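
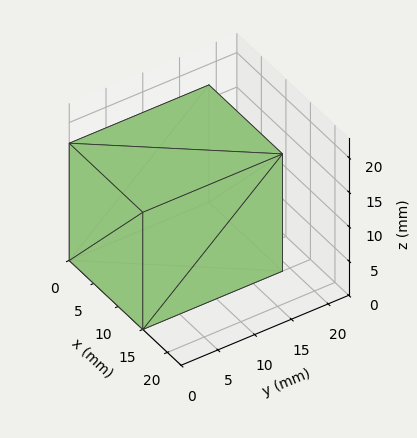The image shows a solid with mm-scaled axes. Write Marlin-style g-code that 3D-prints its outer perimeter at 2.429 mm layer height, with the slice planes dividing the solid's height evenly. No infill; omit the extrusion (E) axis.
Reading the render: the shape is a rectangular box, roughly 15 × 19 mm footprint and 17 mm tall (dimensions read to the nearest mm from the axis ticks). For the g-code, the solid's height is divided into equal slices at the stated Δz and each level perimeter traced with G1 moves after a G0 lift.

; perimeter-only toolpath
G21 ; units = mm
G90 ; absolute positioning
G28 ; home
; layer 1
G0 Z2.429
G0 X0.000 Y0.000
G1 X15.000 Y0.000
G1 X15.000 Y19.000
G1 X0.000 Y19.000
G1 X0.000 Y0.000
; layer 2
G0 Z4.857
G0 X0.000 Y0.000
G1 X15.000 Y0.000
G1 X15.000 Y19.000
G1 X0.000 Y19.000
G1 X0.000 Y0.000
; layer 3
G0 Z7.286
G0 X0.000 Y0.000
G1 X15.000 Y0.000
G1 X15.000 Y19.000
G1 X0.000 Y19.000
G1 X0.000 Y0.000
; layer 4
G0 Z9.714
G0 X0.000 Y0.000
G1 X15.000 Y0.000
G1 X15.000 Y19.000
G1 X0.000 Y19.000
G1 X0.000 Y0.000
; layer 5
G0 Z12.143
G0 X0.000 Y0.000
G1 X15.000 Y0.000
G1 X15.000 Y19.000
G1 X0.000 Y19.000
G1 X0.000 Y0.000
; layer 6
G0 Z14.571
G0 X0.000 Y0.000
G1 X15.000 Y0.000
G1 X15.000 Y19.000
G1 X0.000 Y19.000
G1 X0.000 Y0.000
; layer 7
G0 Z17.000
G0 X0.000 Y0.000
G1 X15.000 Y0.000
G1 X15.000 Y19.000
G1 X0.000 Y19.000
G1 X0.000 Y0.000
M2 ; end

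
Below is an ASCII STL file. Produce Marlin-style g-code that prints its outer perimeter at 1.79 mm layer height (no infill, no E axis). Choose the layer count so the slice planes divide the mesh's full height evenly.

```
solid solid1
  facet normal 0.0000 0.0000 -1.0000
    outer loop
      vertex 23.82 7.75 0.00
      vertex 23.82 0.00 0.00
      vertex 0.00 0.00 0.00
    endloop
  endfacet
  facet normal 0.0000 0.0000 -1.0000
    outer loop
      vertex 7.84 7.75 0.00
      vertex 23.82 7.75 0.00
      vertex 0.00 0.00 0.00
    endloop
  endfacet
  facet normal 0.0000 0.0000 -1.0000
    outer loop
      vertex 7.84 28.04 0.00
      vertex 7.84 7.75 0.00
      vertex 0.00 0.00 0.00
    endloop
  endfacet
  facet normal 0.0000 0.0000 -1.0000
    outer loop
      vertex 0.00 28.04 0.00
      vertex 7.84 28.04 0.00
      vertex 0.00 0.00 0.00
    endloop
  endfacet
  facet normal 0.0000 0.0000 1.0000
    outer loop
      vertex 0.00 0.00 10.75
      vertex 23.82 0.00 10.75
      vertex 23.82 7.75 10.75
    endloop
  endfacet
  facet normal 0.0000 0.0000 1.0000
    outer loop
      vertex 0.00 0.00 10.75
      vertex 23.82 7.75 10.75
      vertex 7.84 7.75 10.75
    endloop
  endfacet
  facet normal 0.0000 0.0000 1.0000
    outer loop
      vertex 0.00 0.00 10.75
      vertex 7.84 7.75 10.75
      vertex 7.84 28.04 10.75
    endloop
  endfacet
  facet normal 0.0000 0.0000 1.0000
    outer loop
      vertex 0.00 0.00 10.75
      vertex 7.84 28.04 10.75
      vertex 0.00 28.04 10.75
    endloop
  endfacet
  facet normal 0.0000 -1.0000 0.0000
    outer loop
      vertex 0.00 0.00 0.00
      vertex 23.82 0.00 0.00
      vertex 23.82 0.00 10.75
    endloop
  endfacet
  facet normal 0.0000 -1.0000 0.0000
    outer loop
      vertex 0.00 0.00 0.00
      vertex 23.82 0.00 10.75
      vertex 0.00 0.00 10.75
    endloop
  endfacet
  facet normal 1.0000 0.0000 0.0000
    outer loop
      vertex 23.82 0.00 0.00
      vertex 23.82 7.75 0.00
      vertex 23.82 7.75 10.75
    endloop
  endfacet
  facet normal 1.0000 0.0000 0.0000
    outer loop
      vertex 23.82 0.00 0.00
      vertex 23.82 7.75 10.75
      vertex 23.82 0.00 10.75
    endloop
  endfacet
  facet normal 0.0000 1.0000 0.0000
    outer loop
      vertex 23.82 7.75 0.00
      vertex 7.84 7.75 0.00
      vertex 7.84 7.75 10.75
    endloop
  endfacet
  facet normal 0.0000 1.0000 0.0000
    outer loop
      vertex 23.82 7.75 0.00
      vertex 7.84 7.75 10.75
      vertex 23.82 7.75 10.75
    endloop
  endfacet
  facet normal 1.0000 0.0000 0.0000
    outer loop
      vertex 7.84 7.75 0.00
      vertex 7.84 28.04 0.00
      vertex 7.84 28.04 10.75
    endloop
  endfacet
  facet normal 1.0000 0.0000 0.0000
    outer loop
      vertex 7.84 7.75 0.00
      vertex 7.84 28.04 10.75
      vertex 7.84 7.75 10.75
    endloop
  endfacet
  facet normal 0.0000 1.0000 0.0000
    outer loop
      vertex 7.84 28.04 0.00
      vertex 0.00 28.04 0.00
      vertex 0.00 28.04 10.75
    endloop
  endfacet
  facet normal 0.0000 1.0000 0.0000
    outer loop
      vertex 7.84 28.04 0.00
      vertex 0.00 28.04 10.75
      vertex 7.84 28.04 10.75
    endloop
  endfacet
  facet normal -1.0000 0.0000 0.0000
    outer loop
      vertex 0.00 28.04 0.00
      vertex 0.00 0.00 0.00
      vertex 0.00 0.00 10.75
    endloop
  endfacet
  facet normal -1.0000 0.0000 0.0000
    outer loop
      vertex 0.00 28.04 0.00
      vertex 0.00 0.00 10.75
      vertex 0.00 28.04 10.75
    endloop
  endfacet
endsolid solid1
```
; perimeter-only toolpath
G21 ; units = mm
G90 ; absolute positioning
G28 ; home
; layer 1
G0 Z1.79
G0 X0.00 Y0.00
G1 X23.82 Y0.00
G1 X23.82 Y7.75
G1 X7.84 Y7.75
G1 X7.84 Y28.04
G1 X0.00 Y28.04
G1 X0.00 Y0.00
; layer 2
G0 Z3.58
G0 X0.00 Y0.00
G1 X23.82 Y0.00
G1 X23.82 Y7.75
G1 X7.84 Y7.75
G1 X7.84 Y28.04
G1 X0.00 Y28.04
G1 X0.00 Y0.00
; layer 3
G0 Z5.38
G0 X0.00 Y0.00
G1 X23.82 Y0.00
G1 X23.82 Y7.75
G1 X7.84 Y7.75
G1 X7.84 Y28.04
G1 X0.00 Y28.04
G1 X0.00 Y0.00
; layer 4
G0 Z7.17
G0 X0.00 Y0.00
G1 X23.82 Y0.00
G1 X23.82 Y7.75
G1 X7.84 Y7.75
G1 X7.84 Y28.04
G1 X0.00 Y28.04
G1 X0.00 Y0.00
; layer 5
G0 Z8.96
G0 X0.00 Y0.00
G1 X23.82 Y0.00
G1 X23.82 Y7.75
G1 X7.84 Y7.75
G1 X7.84 Y28.04
G1 X0.00 Y28.04
G1 X0.00 Y0.00
; layer 6
G0 Z10.75
G0 X0.00 Y0.00
G1 X23.82 Y0.00
G1 X23.82 Y7.75
G1 X7.84 Y7.75
G1 X7.84 Y28.04
G1 X0.00 Y28.04
G1 X0.00 Y0.00
M2 ; end

The solid is an L-shaped prism: outer 23.8 × 28 mm, arm thicknesses ≈ 7.75 mm (horizontal) and 7.84 mm (vertical), extruded 10.8 mm in z. Slicing at Δz = 1.79 mm — 6 equal slices spanning the solid's height, so layer i sits at z = i·h/6 — gives 6 non-empty perimeters. Each is a 6-segment closed polygon; G0 lifts to the layer z and rapids to the start vertex, then G1 traces the edges.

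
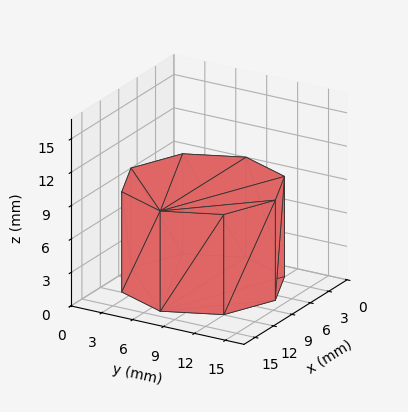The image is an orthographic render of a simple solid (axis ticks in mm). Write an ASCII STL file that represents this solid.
Reading the render: the shape is a regular 8-sided prism (a cylinder approximated with 8 flat sides), circumscribed radius ≈ 7 mm, height ≈ 9 mm (dimensions read to the nearest mm from the axis ticks). For the STL, each face is triangulated and given an outward normal.

solid part
  facet normal 0.0000 0.0000 -1.0000
    outer loop
      vertex 7.000 14.000 0.000
      vertex 11.950 11.950 0.000
      vertex 14.000 7.000 0.000
    endloop
  endfacet
  facet normal 0.0000 0.0000 -1.0000
    outer loop
      vertex 2.050 11.950 0.000
      vertex 7.000 14.000 0.000
      vertex 14.000 7.000 0.000
    endloop
  endfacet
  facet normal 0.0000 0.0000 -1.0000
    outer loop
      vertex 0.000 7.000 0.000
      vertex 2.050 11.950 0.000
      vertex 14.000 7.000 0.000
    endloop
  endfacet
  facet normal 0.0000 0.0000 -1.0000
    outer loop
      vertex 2.050 2.050 0.000
      vertex 0.000 7.000 0.000
      vertex 14.000 7.000 0.000
    endloop
  endfacet
  facet normal 0.0000 0.0000 -1.0000
    outer loop
      vertex 7.000 0.000 0.000
      vertex 2.050 2.050 0.000
      vertex 14.000 7.000 0.000
    endloop
  endfacet
  facet normal 0.0000 0.0000 -1.0000
    outer loop
      vertex 11.950 2.050 0.000
      vertex 7.000 0.000 0.000
      vertex 14.000 7.000 0.000
    endloop
  endfacet
  facet normal 0.0000 0.0000 1.0000
    outer loop
      vertex 14.000 7.000 9.000
      vertex 11.950 11.950 9.000
      vertex 7.000 14.000 9.000
    endloop
  endfacet
  facet normal 0.0000 0.0000 1.0000
    outer loop
      vertex 14.000 7.000 9.000
      vertex 7.000 14.000 9.000
      vertex 2.050 11.950 9.000
    endloop
  endfacet
  facet normal 0.0000 0.0000 1.0000
    outer loop
      vertex 14.000 7.000 9.000
      vertex 2.050 11.950 9.000
      vertex 0.000 7.000 9.000
    endloop
  endfacet
  facet normal 0.0000 0.0000 1.0000
    outer loop
      vertex 14.000 7.000 9.000
      vertex 0.000 7.000 9.000
      vertex 2.050 2.050 9.000
    endloop
  endfacet
  facet normal 0.0000 0.0000 1.0000
    outer loop
      vertex 14.000 7.000 9.000
      vertex 2.050 2.050 9.000
      vertex 7.000 0.000 9.000
    endloop
  endfacet
  facet normal 0.0000 0.0000 1.0000
    outer loop
      vertex 14.000 7.000 9.000
      vertex 7.000 0.000 9.000
      vertex 11.950 2.050 9.000
    endloop
  endfacet
  facet normal 0.9239 0.3826 0.0000
    outer loop
      vertex 14.000 7.000 0.000
      vertex 11.950 11.950 0.000
      vertex 11.950 11.950 9.000
    endloop
  endfacet
  facet normal 0.9239 0.3826 0.0000
    outer loop
      vertex 14.000 7.000 0.000
      vertex 11.950 11.950 9.000
      vertex 14.000 7.000 9.000
    endloop
  endfacet
  facet normal 0.3826 0.9239 0.0000
    outer loop
      vertex 11.950 11.950 0.000
      vertex 7.000 14.000 0.000
      vertex 7.000 14.000 9.000
    endloop
  endfacet
  facet normal 0.3826 0.9239 0.0000
    outer loop
      vertex 11.950 11.950 0.000
      vertex 7.000 14.000 9.000
      vertex 11.950 11.950 9.000
    endloop
  endfacet
  facet normal -0.3826 0.9239 0.0000
    outer loop
      vertex 7.000 14.000 0.000
      vertex 2.050 11.950 0.000
      vertex 2.050 11.950 9.000
    endloop
  endfacet
  facet normal -0.3826 0.9239 0.0000
    outer loop
      vertex 7.000 14.000 0.000
      vertex 2.050 11.950 9.000
      vertex 7.000 14.000 9.000
    endloop
  endfacet
  facet normal -0.9239 0.3826 0.0000
    outer loop
      vertex 2.050 11.950 0.000
      vertex 0.000 7.000 0.000
      vertex 0.000 7.000 9.000
    endloop
  endfacet
  facet normal -0.9239 0.3826 0.0000
    outer loop
      vertex 2.050 11.950 0.000
      vertex 0.000 7.000 9.000
      vertex 2.050 11.950 9.000
    endloop
  endfacet
  facet normal -0.9239 -0.3826 0.0000
    outer loop
      vertex 0.000 7.000 0.000
      vertex 2.050 2.050 0.000
      vertex 2.050 2.050 9.000
    endloop
  endfacet
  facet normal -0.9239 -0.3826 0.0000
    outer loop
      vertex 0.000 7.000 0.000
      vertex 2.050 2.050 9.000
      vertex 0.000 7.000 9.000
    endloop
  endfacet
  facet normal -0.3826 -0.9239 0.0000
    outer loop
      vertex 2.050 2.050 0.000
      vertex 7.000 0.000 0.000
      vertex 7.000 0.000 9.000
    endloop
  endfacet
  facet normal -0.3826 -0.9239 0.0000
    outer loop
      vertex 2.050 2.050 0.000
      vertex 7.000 0.000 9.000
      vertex 2.050 2.050 9.000
    endloop
  endfacet
  facet normal 0.3826 -0.9239 0.0000
    outer loop
      vertex 7.000 0.000 0.000
      vertex 11.950 2.050 0.000
      vertex 11.950 2.050 9.000
    endloop
  endfacet
  facet normal 0.3826 -0.9239 0.0000
    outer loop
      vertex 7.000 0.000 0.000
      vertex 11.950 2.050 9.000
      vertex 7.000 0.000 9.000
    endloop
  endfacet
  facet normal 0.9239 -0.3826 0.0000
    outer loop
      vertex 11.950 2.050 0.000
      vertex 14.000 7.000 0.000
      vertex 14.000 7.000 9.000
    endloop
  endfacet
  facet normal 0.9239 -0.3826 0.0000
    outer loop
      vertex 11.950 2.050 0.000
      vertex 14.000 7.000 9.000
      vertex 11.950 2.050 9.000
    endloop
  endfacet
endsolid part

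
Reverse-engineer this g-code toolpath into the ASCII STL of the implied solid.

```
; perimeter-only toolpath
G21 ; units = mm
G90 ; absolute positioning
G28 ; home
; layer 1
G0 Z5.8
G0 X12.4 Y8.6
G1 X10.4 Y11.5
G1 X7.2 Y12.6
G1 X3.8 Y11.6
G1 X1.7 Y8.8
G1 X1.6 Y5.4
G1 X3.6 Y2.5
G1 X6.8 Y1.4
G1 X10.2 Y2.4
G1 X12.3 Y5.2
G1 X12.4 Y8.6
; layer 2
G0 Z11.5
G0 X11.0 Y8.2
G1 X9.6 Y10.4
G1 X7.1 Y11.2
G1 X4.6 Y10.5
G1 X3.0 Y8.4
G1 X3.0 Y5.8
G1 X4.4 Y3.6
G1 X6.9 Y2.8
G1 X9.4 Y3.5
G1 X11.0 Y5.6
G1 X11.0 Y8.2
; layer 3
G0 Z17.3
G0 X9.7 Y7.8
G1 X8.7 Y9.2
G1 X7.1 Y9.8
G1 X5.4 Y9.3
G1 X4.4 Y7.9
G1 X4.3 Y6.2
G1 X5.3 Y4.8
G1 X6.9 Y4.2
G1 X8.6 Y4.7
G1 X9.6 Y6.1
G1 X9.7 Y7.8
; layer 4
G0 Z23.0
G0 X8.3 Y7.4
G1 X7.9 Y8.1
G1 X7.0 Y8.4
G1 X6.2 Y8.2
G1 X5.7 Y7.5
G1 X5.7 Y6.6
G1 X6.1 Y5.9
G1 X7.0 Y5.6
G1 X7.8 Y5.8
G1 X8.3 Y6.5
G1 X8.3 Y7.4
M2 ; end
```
solid part
  facet normal 0.0000 0.0000 -1.0000
    outer loop
      vertex 7.2 14.0 0.0
      vertex 11.3 12.6 0.0
      vertex 13.7 9.0 0.0
    endloop
  endfacet
  facet normal 0.0000 0.0000 -1.0000
    outer loop
      vertex 3.0 12.8 0.0
      vertex 7.2 14.0 0.0
      vertex 13.7 9.0 0.0
    endloop
  endfacet
  facet normal 0.0000 0.0000 -1.0000
    outer loop
      vertex 0.4 9.3 0.0
      vertex 3.0 12.8 0.0
      vertex 13.7 9.0 0.0
    endloop
  endfacet
  facet normal 0.0000 0.0000 -1.0000
    outer loop
      vertex 0.3 5.0 0.0
      vertex 0.4 9.3 0.0
      vertex 13.7 9.0 0.0
    endloop
  endfacet
  facet normal 0.0000 0.0000 -1.0000
    outer loop
      vertex 2.7 1.4 0.0
      vertex 0.3 5.0 0.0
      vertex 13.7 9.0 0.0
    endloop
  endfacet
  facet normal 0.0000 0.0000 -1.0000
    outer loop
      vertex 6.8 0.0 0.0
      vertex 2.7 1.4 0.0
      vertex 13.7 9.0 0.0
    endloop
  endfacet
  facet normal 0.0000 0.0000 -1.0000
    outer loop
      vertex 11.0 1.2 0.0
      vertex 6.8 0.0 0.0
      vertex 13.7 9.0 0.0
    endloop
  endfacet
  facet normal 0.0000 0.0000 -1.0000
    outer loop
      vertex 13.6 4.7 0.0
      vertex 11.0 1.2 0.0
      vertex 13.7 9.0 0.0
    endloop
  endfacet
  facet normal 0.8105 0.5403 0.2261
    outer loop
      vertex 13.7 9.0 0.0
      vertex 11.3 12.6 0.0
      vertex 7.0 7.0 28.8
    endloop
  endfacet
  facet normal 0.3148 0.9218 0.2262
    outer loop
      vertex 11.3 12.6 0.0
      vertex 7.2 14.0 0.0
      vertex 7.0 7.0 28.8
    endloop
  endfacet
  facet normal -0.2676 0.9367 0.2258
    outer loop
      vertex 7.2 14.0 0.0
      vertex 3.0 12.8 0.0
      vertex 7.0 7.0 28.8
    endloop
  endfacet
  facet normal -0.7820 0.5809 0.2256
    outer loop
      vertex 3.0 12.8 0.0
      vertex 0.4 9.3 0.0
      vertex 7.0 7.0 28.8
    endloop
  endfacet
  facet normal -0.9741 0.0227 0.2250
    outer loop
      vertex 0.4 9.3 0.0
      vertex 0.3 5.0 0.0
      vertex 7.0 7.0 28.8
    endloop
  endfacet
  facet normal -0.8105 -0.5403 0.2261
    outer loop
      vertex 0.3 5.0 0.0
      vertex 2.7 1.4 0.0
      vertex 7.0 7.0 28.8
    endloop
  endfacet
  facet normal -0.3148 -0.9218 0.2262
    outer loop
      vertex 2.7 1.4 0.0
      vertex 6.8 0.0 0.0
      vertex 7.0 7.0 28.8
    endloop
  endfacet
  facet normal 0.2676 -0.9367 0.2258
    outer loop
      vertex 6.8 0.0 0.0
      vertex 11.0 1.2 0.0
      vertex 7.0 7.0 28.8
    endloop
  endfacet
  facet normal 0.7820 -0.5809 0.2256
    outer loop
      vertex 11.0 1.2 0.0
      vertex 13.6 4.7 0.0
      vertex 7.0 7.0 28.8
    endloop
  endfacet
  facet normal 0.9741 -0.0227 0.2250
    outer loop
      vertex 13.6 4.7 0.0
      vertex 13.7 9.0 0.0
      vertex 7.0 7.0 28.8
    endloop
  endfacet
endsolid part

The G0 Z moves step by Δz≈5.8 mm. The G1 loops shrink linearly with z, so the solid tapers from its base footprint up to z≈28.8. Closing with a flat bottom cap and the tapered top and triangulating gives 18 facets — a regular 10-sided pyramid, base circumscribed radius ≈ 7 mm, apex at z ≈ 28.8 mm.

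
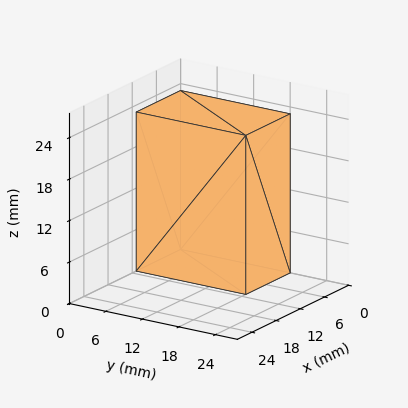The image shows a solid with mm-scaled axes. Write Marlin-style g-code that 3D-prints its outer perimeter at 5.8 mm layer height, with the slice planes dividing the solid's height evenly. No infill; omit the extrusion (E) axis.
Reading the render: the shape is a rectangular box, roughly 11 × 18 mm footprint and 23 mm tall (dimensions read to the nearest mm from the axis ticks). For the g-code, the solid's height is divided into equal slices at the stated Δz and each level perimeter traced with G1 moves after a G0 lift.

; perimeter-only toolpath
G21 ; units = mm
G90 ; absolute positioning
G28 ; home
; layer 1
G0 Z5.8
G0 X0.0 Y0.0
G1 X11.0 Y0.0
G1 X11.0 Y18.0
G1 X0.0 Y18.0
G1 X0.0 Y0.0
; layer 2
G0 Z11.5
G0 X0.0 Y0.0
G1 X11.0 Y0.0
G1 X11.0 Y18.0
G1 X0.0 Y18.0
G1 X0.0 Y0.0
; layer 3
G0 Z17.2
G0 X0.0 Y0.0
G1 X11.0 Y0.0
G1 X11.0 Y18.0
G1 X0.0 Y18.0
G1 X0.0 Y0.0
; layer 4
G0 Z23.0
G0 X0.0 Y0.0
G1 X11.0 Y0.0
G1 X11.0 Y18.0
G1 X0.0 Y18.0
G1 X0.0 Y0.0
M2 ; end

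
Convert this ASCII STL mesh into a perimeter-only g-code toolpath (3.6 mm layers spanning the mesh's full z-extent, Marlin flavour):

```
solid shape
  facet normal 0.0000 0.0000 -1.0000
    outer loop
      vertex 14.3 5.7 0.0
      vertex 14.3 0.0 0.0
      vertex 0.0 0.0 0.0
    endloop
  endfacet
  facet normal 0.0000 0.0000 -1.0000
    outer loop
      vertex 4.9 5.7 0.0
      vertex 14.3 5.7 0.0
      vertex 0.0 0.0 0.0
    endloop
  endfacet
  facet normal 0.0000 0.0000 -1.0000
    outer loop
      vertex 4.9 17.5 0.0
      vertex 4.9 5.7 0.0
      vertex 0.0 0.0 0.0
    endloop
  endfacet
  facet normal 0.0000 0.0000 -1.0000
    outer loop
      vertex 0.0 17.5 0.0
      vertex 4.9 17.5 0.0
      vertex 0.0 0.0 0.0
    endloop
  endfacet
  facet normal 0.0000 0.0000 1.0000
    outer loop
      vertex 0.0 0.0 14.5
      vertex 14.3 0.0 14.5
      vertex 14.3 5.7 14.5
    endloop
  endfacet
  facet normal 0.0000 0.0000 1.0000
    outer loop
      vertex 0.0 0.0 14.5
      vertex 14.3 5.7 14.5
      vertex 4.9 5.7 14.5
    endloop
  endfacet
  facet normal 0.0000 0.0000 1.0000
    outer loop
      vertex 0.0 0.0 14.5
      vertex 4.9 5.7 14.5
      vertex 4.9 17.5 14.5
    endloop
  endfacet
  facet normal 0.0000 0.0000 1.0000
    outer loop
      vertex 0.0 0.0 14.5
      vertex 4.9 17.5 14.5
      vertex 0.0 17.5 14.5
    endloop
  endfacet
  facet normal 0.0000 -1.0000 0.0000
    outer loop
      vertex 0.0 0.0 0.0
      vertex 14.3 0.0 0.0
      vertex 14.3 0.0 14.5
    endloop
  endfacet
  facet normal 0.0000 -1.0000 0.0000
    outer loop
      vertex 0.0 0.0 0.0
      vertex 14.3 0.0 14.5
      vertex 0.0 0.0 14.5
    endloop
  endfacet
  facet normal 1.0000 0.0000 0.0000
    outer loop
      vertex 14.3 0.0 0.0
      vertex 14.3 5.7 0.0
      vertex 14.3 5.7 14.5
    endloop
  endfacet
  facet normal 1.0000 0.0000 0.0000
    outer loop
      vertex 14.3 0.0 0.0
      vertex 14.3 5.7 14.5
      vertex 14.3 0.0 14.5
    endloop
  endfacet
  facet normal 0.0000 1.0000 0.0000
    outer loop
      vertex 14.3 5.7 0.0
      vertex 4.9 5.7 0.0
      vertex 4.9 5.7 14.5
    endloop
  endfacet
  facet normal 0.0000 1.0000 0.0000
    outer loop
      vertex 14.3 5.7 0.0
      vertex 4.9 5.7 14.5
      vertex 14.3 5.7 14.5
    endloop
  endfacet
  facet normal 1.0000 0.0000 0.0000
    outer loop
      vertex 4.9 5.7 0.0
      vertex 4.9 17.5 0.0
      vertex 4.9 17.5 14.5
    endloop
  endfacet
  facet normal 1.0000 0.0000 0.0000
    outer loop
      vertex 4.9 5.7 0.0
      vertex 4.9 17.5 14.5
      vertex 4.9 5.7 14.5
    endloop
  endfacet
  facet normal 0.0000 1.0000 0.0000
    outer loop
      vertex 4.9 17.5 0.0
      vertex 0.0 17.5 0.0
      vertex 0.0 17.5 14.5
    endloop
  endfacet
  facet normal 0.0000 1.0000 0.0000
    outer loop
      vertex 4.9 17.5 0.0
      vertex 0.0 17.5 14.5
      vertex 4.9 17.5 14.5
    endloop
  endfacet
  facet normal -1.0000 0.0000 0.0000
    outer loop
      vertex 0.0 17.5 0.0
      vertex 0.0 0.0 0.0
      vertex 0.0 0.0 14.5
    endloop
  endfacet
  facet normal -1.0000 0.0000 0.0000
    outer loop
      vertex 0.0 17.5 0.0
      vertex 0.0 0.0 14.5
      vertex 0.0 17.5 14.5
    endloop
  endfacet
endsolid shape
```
; perimeter-only toolpath
G21 ; units = mm
G90 ; absolute positioning
G28 ; home
; layer 1
G0 Z3.6
G0 X0.0 Y0.0
G1 X14.3 Y0.0
G1 X14.3 Y5.7
G1 X4.9 Y5.7
G1 X4.9 Y17.5
G1 X0.0 Y17.5
G1 X0.0 Y0.0
; layer 2
G0 Z7.2
G0 X0.0 Y0.0
G1 X14.3 Y0.0
G1 X14.3 Y5.7
G1 X4.9 Y5.7
G1 X4.9 Y17.5
G1 X0.0 Y17.5
G1 X0.0 Y0.0
; layer 3
G0 Z10.9
G0 X0.0 Y0.0
G1 X14.3 Y0.0
G1 X14.3 Y5.7
G1 X4.9 Y5.7
G1 X4.9 Y17.5
G1 X0.0 Y17.5
G1 X0.0 Y0.0
; layer 4
G0 Z14.5
G0 X0.0 Y0.0
G1 X14.3 Y0.0
G1 X14.3 Y5.7
G1 X4.9 Y5.7
G1 X4.9 Y17.5
G1 X0.0 Y17.5
G1 X0.0 Y0.0
M2 ; end

The solid is an L-shaped prism: outer 14.3 × 17.5 mm, arm thicknesses ≈ 5.7 mm (horizontal) and 4.9 mm (vertical), extruded 14.5 mm in z. Slicing at Δz = 3.6 mm — 4 equal slices spanning the solid's height, so layer i sits at z = i·h/4 — gives 4 non-empty perimeters. Each is a 6-segment closed polygon; G0 lifts to the layer z and rapids to the start vertex, then G1 traces the edges.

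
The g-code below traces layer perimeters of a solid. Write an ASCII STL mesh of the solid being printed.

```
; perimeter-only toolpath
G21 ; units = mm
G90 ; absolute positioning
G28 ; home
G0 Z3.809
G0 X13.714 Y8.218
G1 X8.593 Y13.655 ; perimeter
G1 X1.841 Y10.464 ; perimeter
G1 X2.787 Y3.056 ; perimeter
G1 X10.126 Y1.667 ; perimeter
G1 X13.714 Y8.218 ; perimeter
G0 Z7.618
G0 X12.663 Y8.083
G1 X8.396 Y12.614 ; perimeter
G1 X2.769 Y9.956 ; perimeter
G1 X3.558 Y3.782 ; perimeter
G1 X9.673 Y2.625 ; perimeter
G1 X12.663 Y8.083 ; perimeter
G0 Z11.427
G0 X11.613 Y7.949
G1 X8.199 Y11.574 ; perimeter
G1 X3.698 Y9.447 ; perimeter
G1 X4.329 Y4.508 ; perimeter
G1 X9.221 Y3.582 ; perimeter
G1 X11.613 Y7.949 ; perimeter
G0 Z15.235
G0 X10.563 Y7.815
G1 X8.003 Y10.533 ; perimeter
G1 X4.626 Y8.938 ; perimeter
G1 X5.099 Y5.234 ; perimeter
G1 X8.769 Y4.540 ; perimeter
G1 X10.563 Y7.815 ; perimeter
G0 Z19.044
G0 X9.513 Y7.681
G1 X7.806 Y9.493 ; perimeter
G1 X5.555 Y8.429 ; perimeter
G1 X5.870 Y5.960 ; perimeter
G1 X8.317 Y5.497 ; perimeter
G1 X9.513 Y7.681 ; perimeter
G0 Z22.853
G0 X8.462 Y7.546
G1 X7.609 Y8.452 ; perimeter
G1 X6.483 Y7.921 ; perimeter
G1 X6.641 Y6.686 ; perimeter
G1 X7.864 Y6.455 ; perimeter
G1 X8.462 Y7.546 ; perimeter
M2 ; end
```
solid part
  facet normal 0.0000 0.0000 -1.0000
    outer loop
      vertex 0.912 10.973 0.000
      vertex 8.790 14.695 0.000
      vertex 14.764 8.352 0.000
    endloop
  endfacet
  facet normal 0.0000 0.0000 -1.0000
    outer loop
      vertex 2.016 2.330 0.000
      vertex 0.912 10.973 0.000
      vertex 14.764 8.352 0.000
    endloop
  endfacet
  facet normal 0.0000 0.0000 -1.0000
    outer loop
      vertex 10.578 0.710 0.000
      vertex 2.016 2.330 0.000
      vertex 14.764 8.352 0.000
    endloop
  endfacet
  facet normal 0.7102 0.6689 0.2194
    outer loop
      vertex 14.764 8.352 0.000
      vertex 8.790 14.695 0.000
      vertex 7.412 7.412 26.662
    endloop
  endfacet
  facet normal -0.4168 0.8821 0.2194
    outer loop
      vertex 8.790 14.695 0.000
      vertex 0.912 10.973 0.000
      vertex 7.412 7.412 26.662
    endloop
  endfacet
  facet normal -0.9678 -0.1236 0.2194
    outer loop
      vertex 0.912 10.973 0.000
      vertex 2.016 2.330 0.000
      vertex 7.412 7.412 26.662
    endloop
  endfacet
  facet normal -0.1814 -0.9586 0.2194
    outer loop
      vertex 2.016 2.330 0.000
      vertex 10.578 0.710 0.000
      vertex 7.412 7.412 26.662
    endloop
  endfacet
  facet normal 0.8557 -0.4687 0.2194
    outer loop
      vertex 10.578 0.710 0.000
      vertex 14.764 8.352 0.000
      vertex 7.412 7.412 26.662
    endloop
  endfacet
endsolid part

The G0 Z moves step by Δz≈3.809 mm. The G1 loops shrink linearly with z, so the solid tapers from its base footprint up to z≈26.7. Closing with a flat bottom cap and the tapered top and triangulating gives 8 facets — a regular 5-sided pyramid, base circumscribed radius ≈ 7.41 mm, apex at z ≈ 26.7 mm.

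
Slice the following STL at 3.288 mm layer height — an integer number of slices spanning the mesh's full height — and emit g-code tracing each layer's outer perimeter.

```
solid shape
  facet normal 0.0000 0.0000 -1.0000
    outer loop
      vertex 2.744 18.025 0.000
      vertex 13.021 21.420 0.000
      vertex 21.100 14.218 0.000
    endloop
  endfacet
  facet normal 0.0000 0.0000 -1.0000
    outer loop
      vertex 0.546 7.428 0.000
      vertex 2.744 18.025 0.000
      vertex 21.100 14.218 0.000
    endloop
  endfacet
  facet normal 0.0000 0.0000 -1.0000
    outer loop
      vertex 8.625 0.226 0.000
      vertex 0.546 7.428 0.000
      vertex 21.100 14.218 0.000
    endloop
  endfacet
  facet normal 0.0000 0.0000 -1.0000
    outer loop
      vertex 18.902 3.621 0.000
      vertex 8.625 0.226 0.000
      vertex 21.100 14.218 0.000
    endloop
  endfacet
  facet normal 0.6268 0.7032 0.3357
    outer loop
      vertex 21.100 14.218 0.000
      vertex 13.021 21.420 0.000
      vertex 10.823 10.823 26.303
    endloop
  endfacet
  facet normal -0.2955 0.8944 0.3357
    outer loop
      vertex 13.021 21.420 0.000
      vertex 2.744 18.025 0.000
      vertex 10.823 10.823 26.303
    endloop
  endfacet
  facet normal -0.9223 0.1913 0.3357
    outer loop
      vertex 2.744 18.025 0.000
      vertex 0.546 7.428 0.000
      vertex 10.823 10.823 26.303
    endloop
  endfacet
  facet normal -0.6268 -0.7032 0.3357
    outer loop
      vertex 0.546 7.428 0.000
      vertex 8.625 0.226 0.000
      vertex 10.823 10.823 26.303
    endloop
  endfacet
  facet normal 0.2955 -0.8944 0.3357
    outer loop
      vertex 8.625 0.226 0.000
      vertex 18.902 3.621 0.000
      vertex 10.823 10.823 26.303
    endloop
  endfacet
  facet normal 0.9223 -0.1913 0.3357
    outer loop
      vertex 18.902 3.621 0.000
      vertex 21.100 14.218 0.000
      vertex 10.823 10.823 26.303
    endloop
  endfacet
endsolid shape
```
; perimeter-only toolpath
G21 ; units = mm
G90 ; absolute positioning
G28 ; home
; layer 1
G0 Z3.288
G0 X19.815 Y13.794
G1 X12.746 Y20.095
G1 X3.754 Y17.125
G1 X1.831 Y7.852
G1 X8.900 Y1.551
G1 X17.892 Y4.521
G1 X19.815 Y13.794
; layer 2
G0 Z6.576
G0 X18.531 Y13.369
G1 X12.472 Y18.771
G1 X4.764 Y16.224
G1 X3.115 Y8.277
G1 X9.175 Y2.875
G1 X16.882 Y5.421
G1 X18.531 Y13.369
; layer 3
G0 Z9.864
G0 X17.246 Y12.945
G1 X12.197 Y17.446
G1 X5.774 Y15.324
G1 X4.400 Y8.701
G1 X9.449 Y4.200
G1 X15.872 Y6.322
G1 X17.246 Y12.945
; layer 4
G0 Z13.152
G0 X15.962 Y12.521
G1 X11.922 Y16.122
G1 X6.784 Y14.424
G1 X5.684 Y9.126
G1 X9.724 Y5.525
G1 X14.863 Y7.222
G1 X15.962 Y12.521
; layer 5
G0 Z16.439
G0 X14.677 Y12.096
G1 X11.647 Y14.797
G1 X7.793 Y13.524
G1 X6.969 Y9.550
G1 X9.999 Y6.849
G1 X13.853 Y8.122
G1 X14.677 Y12.096
; layer 6
G0 Z19.727
G0 X13.392 Y11.672
G1 X11.373 Y13.472
G1 X8.803 Y12.623
G1 X8.254 Y9.974
G1 X10.274 Y8.174
G1 X12.843 Y9.023
G1 X13.392 Y11.672
; layer 7
G0 Z23.015
G0 X12.108 Y11.247
G1 X11.098 Y12.148
G1 X9.813 Y11.723
G1 X9.538 Y10.399
G1 X10.548 Y9.498
G1 X11.833 Y9.923
G1 X12.108 Y11.247
M2 ; end

The solid is a regular 6-sided pyramid, base circumscribed radius ≈ 10.8 mm, apex at z ≈ 26.3 mm. Slicing at Δz = 3.288 mm — 8 equal slices spanning the solid's height, so layer i sits at z = i·h/8 — gives 7 non-empty perimeters. Each is a 6-segment closed polygon; G0 lifts to the layer z and rapids to the start vertex, then G1 traces the edges. The cross-section shrinks linearly with z (the slice at the apex is degenerate and omitted).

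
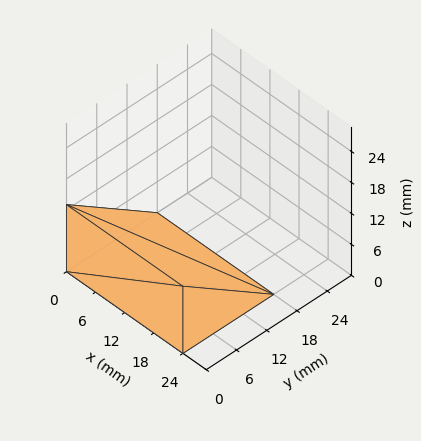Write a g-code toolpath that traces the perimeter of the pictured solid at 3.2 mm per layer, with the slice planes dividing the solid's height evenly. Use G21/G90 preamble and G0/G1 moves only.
Reading the render: the shape is a wedge (ramp): 24 × 18 mm base, rising to 13 mm along the y=0 edge and sloping linearly to z=0 at y=18 (dimensions read to the nearest mm from the axis ticks). For the g-code, the solid's height is divided into equal slices at the stated Δz and each level perimeter traced with G1 moves after a G0 lift.

; perimeter-only toolpath
G21 ; units = mm
G90 ; absolute positioning
G28 ; home
; layer 1
G0 Z3.2
G0 X0.0 Y0.0
G1 X24.0 Y0.0
G1 X24.0 Y13.5
G1 X0.0 Y13.5
G1 X0.0 Y0.0
; layer 2
G0 Z6.5
G0 X0.0 Y0.0
G1 X24.0 Y0.0
G1 X24.0 Y9.0
G1 X0.0 Y9.0
G1 X0.0 Y0.0
; layer 3
G0 Z9.8
G0 X0.0 Y0.0
G1 X24.0 Y0.0
G1 X24.0 Y4.5
G1 X0.0 Y4.5
G1 X0.0 Y0.0
M2 ; end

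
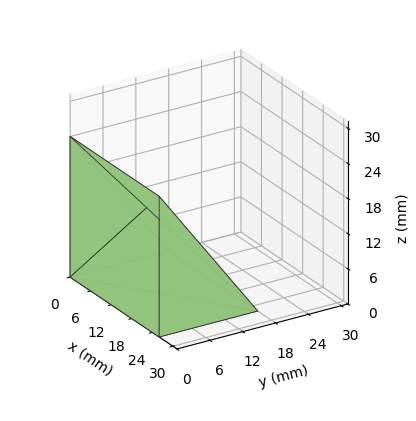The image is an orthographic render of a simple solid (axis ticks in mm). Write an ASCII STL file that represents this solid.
Reading the render: the shape is a wedge (ramp): 26 × 18 mm base, rising to 24 mm along the y=0 edge and sloping linearly to z=0 at y=18 (dimensions read to the nearest mm from the axis ticks). For the STL, each face is triangulated and given an outward normal.

solid part
  facet normal 0.0000 0.0000 -1.0000
    outer loop
      vertex 26.00 18.00 0.00
      vertex 26.00 0.00 0.00
      vertex 0.00 0.00 0.00
    endloop
  endfacet
  facet normal 0.0000 0.0000 -1.0000
    outer loop
      vertex 0.00 18.00 0.00
      vertex 26.00 18.00 0.00
      vertex 0.00 0.00 0.00
    endloop
  endfacet
  facet normal 0.0000 -1.0000 0.0000
    outer loop
      vertex 0.00 0.00 0.00
      vertex 26.00 0.00 0.00
      vertex 26.00 0.00 24.00
    endloop
  endfacet
  facet normal 0.0000 -1.0000 0.0000
    outer loop
      vertex 0.00 0.00 0.00
      vertex 26.00 0.00 24.00
      vertex 0.00 0.00 24.00
    endloop
  endfacet
  facet normal 0.0000 0.8000 0.6000
    outer loop
      vertex 0.00 0.00 24.00
      vertex 26.00 0.00 24.00
      vertex 26.00 18.00 0.00
    endloop
  endfacet
  facet normal 0.0000 0.8000 0.6000
    outer loop
      vertex 0.00 0.00 24.00
      vertex 26.00 18.00 0.00
      vertex 0.00 18.00 0.00
    endloop
  endfacet
  facet normal -1.0000 0.0000 0.0000
    outer loop
      vertex 0.00 0.00 24.00
      vertex 0.00 18.00 0.00
      vertex 0.00 0.00 0.00
    endloop
  endfacet
  facet normal 1.0000 0.0000 0.0000
    outer loop
      vertex 26.00 0.00 0.00
      vertex 26.00 18.00 0.00
      vertex 26.00 0.00 24.00
    endloop
  endfacet
endsolid part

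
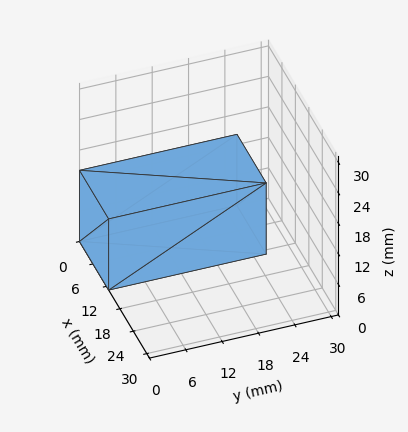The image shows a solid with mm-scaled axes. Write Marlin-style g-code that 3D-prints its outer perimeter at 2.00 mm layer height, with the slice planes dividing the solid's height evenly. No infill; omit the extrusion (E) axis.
Reading the render: the shape is a rectangular box, roughly 13 × 26 mm footprint and 14 mm tall (dimensions read to the nearest mm from the axis ticks). For the g-code, the solid's height is divided into equal slices at the stated Δz and each level perimeter traced with G1 moves after a G0 lift.

; perimeter-only toolpath
G21 ; units = mm
G90 ; absolute positioning
G28 ; home
; layer 1
G0 Z2.00
G0 X0.00 Y0.00
G1 X13.00 Y0.00
G1 X13.00 Y26.00
G1 X0.00 Y26.00
G1 X0.00 Y0.00
; layer 2
G0 Z4.00
G0 X0.00 Y0.00
G1 X13.00 Y0.00
G1 X13.00 Y26.00
G1 X0.00 Y26.00
G1 X0.00 Y0.00
; layer 3
G0 Z6.00
G0 X0.00 Y0.00
G1 X13.00 Y0.00
G1 X13.00 Y26.00
G1 X0.00 Y26.00
G1 X0.00 Y0.00
; layer 4
G0 Z8.00
G0 X0.00 Y0.00
G1 X13.00 Y0.00
G1 X13.00 Y26.00
G1 X0.00 Y26.00
G1 X0.00 Y0.00
; layer 5
G0 Z10.00
G0 X0.00 Y0.00
G1 X13.00 Y0.00
G1 X13.00 Y26.00
G1 X0.00 Y26.00
G1 X0.00 Y0.00
; layer 6
G0 Z12.00
G0 X0.00 Y0.00
G1 X13.00 Y0.00
G1 X13.00 Y26.00
G1 X0.00 Y26.00
G1 X0.00 Y0.00
; layer 7
G0 Z14.00
G0 X0.00 Y0.00
G1 X13.00 Y0.00
G1 X13.00 Y26.00
G1 X0.00 Y26.00
G1 X0.00 Y0.00
M2 ; end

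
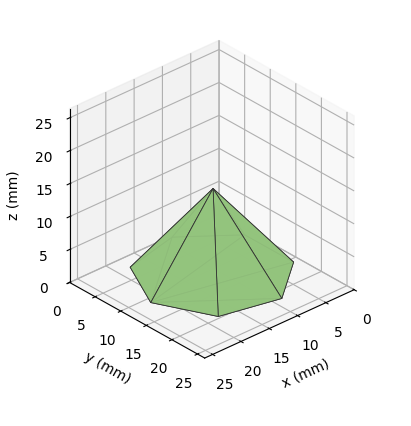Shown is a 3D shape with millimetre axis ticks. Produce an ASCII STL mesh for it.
Reading the render: the shape is a regular 7-sided pyramid, base circumscribed radius ≈ 11 mm, apex at z ≈ 13 mm (dimensions read to the nearest mm from the axis ticks). For the STL, each face is triangulated and given an outward normal.

solid part
  facet normal 0.0000 0.0000 -1.0000
    outer loop
      vertex 8.55 21.72 0.00
      vertex 17.86 19.60 0.00
      vertex 22.00 11.00 0.00
    endloop
  endfacet
  facet normal 0.0000 0.0000 -1.0000
    outer loop
      vertex 1.09 15.77 0.00
      vertex 8.55 21.72 0.00
      vertex 22.00 11.00 0.00
    endloop
  endfacet
  facet normal 0.0000 0.0000 -1.0000
    outer loop
      vertex 1.09 6.23 0.00
      vertex 1.09 15.77 0.00
      vertex 22.00 11.00 0.00
    endloop
  endfacet
  facet normal 0.0000 0.0000 -1.0000
    outer loop
      vertex 8.55 0.28 0.00
      vertex 1.09 6.23 0.00
      vertex 22.00 11.00 0.00
    endloop
  endfacet
  facet normal 0.0000 0.0000 -1.0000
    outer loop
      vertex 17.86 2.40 0.00
      vertex 8.55 0.28 0.00
      vertex 22.00 11.00 0.00
    endloop
  endfacet
  facet normal 0.7165 0.3449 0.6063
    outer loop
      vertex 22.00 11.00 0.00
      vertex 17.86 19.60 0.00
      vertex 11.00 11.00 13.00
    endloop
  endfacet
  facet normal 0.1766 0.7755 0.6062
    outer loop
      vertex 17.86 19.60 0.00
      vertex 8.55 21.72 0.00
      vertex 11.00 11.00 13.00
    endloop
  endfacet
  facet normal -0.4959 0.6218 0.6062
    outer loop
      vertex 8.55 21.72 0.00
      vertex 1.09 15.77 0.00
      vertex 11.00 11.00 13.00
    endloop
  endfacet
  facet normal -0.7953 0.0000 0.6062
    outer loop
      vertex 1.09 15.77 0.00
      vertex 1.09 6.23 0.00
      vertex 11.00 11.00 13.00
    endloop
  endfacet
  facet normal -0.4959 -0.6218 0.6062
    outer loop
      vertex 1.09 6.23 0.00
      vertex 8.55 0.28 0.00
      vertex 11.00 11.00 13.00
    endloop
  endfacet
  facet normal 0.1766 -0.7755 0.6062
    outer loop
      vertex 8.55 0.28 0.00
      vertex 17.86 2.40 0.00
      vertex 11.00 11.00 13.00
    endloop
  endfacet
  facet normal 0.7165 -0.3449 0.6063
    outer loop
      vertex 17.86 2.40 0.00
      vertex 22.00 11.00 0.00
      vertex 11.00 11.00 13.00
    endloop
  endfacet
endsolid part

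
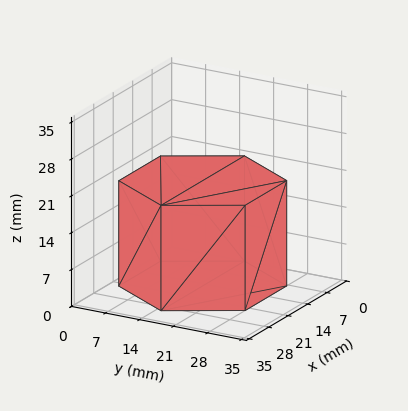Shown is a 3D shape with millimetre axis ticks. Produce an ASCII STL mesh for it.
Reading the render: the shape is a regular 6-sided prism (a cylinder approximated with 6 flat sides), circumscribed radius ≈ 15 mm, height ≈ 20 mm (dimensions read to the nearest mm from the axis ticks). For the STL, each face is triangulated and given an outward normal.

solid part
  facet normal 0.0000 0.0000 -1.0000
    outer loop
      vertex 7.50 27.99 0.00
      vertex 22.50 27.99 0.00
      vertex 30.00 15.00 0.00
    endloop
  endfacet
  facet normal 0.0000 0.0000 -1.0000
    outer loop
      vertex 0.00 15.00 0.00
      vertex 7.50 27.99 0.00
      vertex 30.00 15.00 0.00
    endloop
  endfacet
  facet normal 0.0000 0.0000 -1.0000
    outer loop
      vertex 7.50 2.01 0.00
      vertex 0.00 15.00 0.00
      vertex 30.00 15.00 0.00
    endloop
  endfacet
  facet normal 0.0000 0.0000 -1.0000
    outer loop
      vertex 22.50 2.01 0.00
      vertex 7.50 2.01 0.00
      vertex 30.00 15.00 0.00
    endloop
  endfacet
  facet normal 0.0000 0.0000 1.0000
    outer loop
      vertex 30.00 15.00 20.00
      vertex 22.50 27.99 20.00
      vertex 7.50 27.99 20.00
    endloop
  endfacet
  facet normal 0.0000 0.0000 1.0000
    outer loop
      vertex 30.00 15.00 20.00
      vertex 7.50 27.99 20.00
      vertex 0.00 15.00 20.00
    endloop
  endfacet
  facet normal 0.0000 0.0000 1.0000
    outer loop
      vertex 30.00 15.00 20.00
      vertex 0.00 15.00 20.00
      vertex 7.50 2.01 20.00
    endloop
  endfacet
  facet normal 0.0000 0.0000 1.0000
    outer loop
      vertex 30.00 15.00 20.00
      vertex 7.50 2.01 20.00
      vertex 22.50 2.01 20.00
    endloop
  endfacet
  facet normal 0.8660 0.5000 0.0000
    outer loop
      vertex 30.00 15.00 0.00
      vertex 22.50 27.99 0.00
      vertex 22.50 27.99 20.00
    endloop
  endfacet
  facet normal 0.8660 0.5000 0.0000
    outer loop
      vertex 30.00 15.00 0.00
      vertex 22.50 27.99 20.00
      vertex 30.00 15.00 20.00
    endloop
  endfacet
  facet normal 0.0000 1.0000 0.0000
    outer loop
      vertex 22.50 27.99 0.00
      vertex 7.50 27.99 0.00
      vertex 7.50 27.99 20.00
    endloop
  endfacet
  facet normal 0.0000 1.0000 0.0000
    outer loop
      vertex 22.50 27.99 0.00
      vertex 7.50 27.99 20.00
      vertex 22.50 27.99 20.00
    endloop
  endfacet
  facet normal -0.8660 0.5000 0.0000
    outer loop
      vertex 7.50 27.99 0.00
      vertex 0.00 15.00 0.00
      vertex 0.00 15.00 20.00
    endloop
  endfacet
  facet normal -0.8660 0.5000 0.0000
    outer loop
      vertex 7.50 27.99 0.00
      vertex 0.00 15.00 20.00
      vertex 7.50 27.99 20.00
    endloop
  endfacet
  facet normal -0.8660 -0.5000 0.0000
    outer loop
      vertex 0.00 15.00 0.00
      vertex 7.50 2.01 0.00
      vertex 7.50 2.01 20.00
    endloop
  endfacet
  facet normal -0.8660 -0.5000 0.0000
    outer loop
      vertex 0.00 15.00 0.00
      vertex 7.50 2.01 20.00
      vertex 0.00 15.00 20.00
    endloop
  endfacet
  facet normal 0.0000 -1.0000 0.0000
    outer loop
      vertex 7.50 2.01 0.00
      vertex 22.50 2.01 0.00
      vertex 22.50 2.01 20.00
    endloop
  endfacet
  facet normal 0.0000 -1.0000 0.0000
    outer loop
      vertex 7.50 2.01 0.00
      vertex 22.50 2.01 20.00
      vertex 7.50 2.01 20.00
    endloop
  endfacet
  facet normal 0.8660 -0.5000 0.0000
    outer loop
      vertex 22.50 2.01 0.00
      vertex 30.00 15.00 0.00
      vertex 30.00 15.00 20.00
    endloop
  endfacet
  facet normal 0.8660 -0.5000 0.0000
    outer loop
      vertex 22.50 2.01 0.00
      vertex 30.00 15.00 20.00
      vertex 22.50 2.01 20.00
    endloop
  endfacet
endsolid part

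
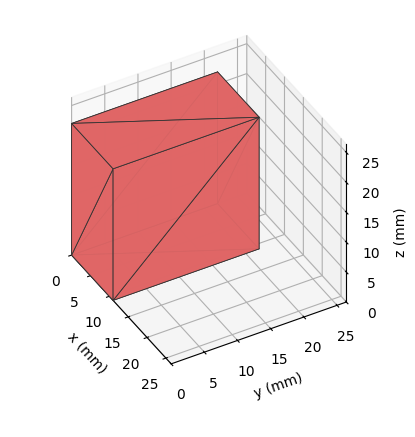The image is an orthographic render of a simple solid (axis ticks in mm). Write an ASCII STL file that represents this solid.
Reading the render: the shape is a rectangular box, roughly 11 × 22 mm footprint and 22 mm tall (dimensions read to the nearest mm from the axis ticks). For the STL, each face is triangulated and given an outward normal.

solid part
  facet normal 0.0000 0.0000 -1.0000
    outer loop
      vertex 11.000 22.000 0.000
      vertex 11.000 0.000 0.000
      vertex 0.000 0.000 0.000
    endloop
  endfacet
  facet normal 0.0000 0.0000 -1.0000
    outer loop
      vertex 0.000 22.000 0.000
      vertex 11.000 22.000 0.000
      vertex 0.000 0.000 0.000
    endloop
  endfacet
  facet normal 0.0000 0.0000 1.0000
    outer loop
      vertex 0.000 0.000 22.000
      vertex 11.000 0.000 22.000
      vertex 11.000 22.000 22.000
    endloop
  endfacet
  facet normal 0.0000 0.0000 1.0000
    outer loop
      vertex 0.000 0.000 22.000
      vertex 11.000 22.000 22.000
      vertex 0.000 22.000 22.000
    endloop
  endfacet
  facet normal 0.0000 -1.0000 0.0000
    outer loop
      vertex 0.000 0.000 0.000
      vertex 11.000 0.000 0.000
      vertex 11.000 0.000 22.000
    endloop
  endfacet
  facet normal 0.0000 -1.0000 0.0000
    outer loop
      vertex 0.000 0.000 0.000
      vertex 11.000 0.000 22.000
      vertex 0.000 0.000 22.000
    endloop
  endfacet
  facet normal 0.0000 1.0000 0.0000
    outer loop
      vertex 11.000 22.000 22.000
      vertex 11.000 22.000 0.000
      vertex 0.000 22.000 0.000
    endloop
  endfacet
  facet normal 0.0000 1.0000 0.0000
    outer loop
      vertex 0.000 22.000 22.000
      vertex 11.000 22.000 22.000
      vertex 0.000 22.000 0.000
    endloop
  endfacet
  facet normal -1.0000 0.0000 0.0000
    outer loop
      vertex 0.000 22.000 22.000
      vertex 0.000 22.000 0.000
      vertex 0.000 0.000 0.000
    endloop
  endfacet
  facet normal -1.0000 0.0000 0.0000
    outer loop
      vertex 0.000 0.000 22.000
      vertex 0.000 22.000 22.000
      vertex 0.000 0.000 0.000
    endloop
  endfacet
  facet normal 1.0000 0.0000 0.0000
    outer loop
      vertex 11.000 0.000 0.000
      vertex 11.000 22.000 0.000
      vertex 11.000 22.000 22.000
    endloop
  endfacet
  facet normal 1.0000 0.0000 0.0000
    outer loop
      vertex 11.000 0.000 0.000
      vertex 11.000 22.000 22.000
      vertex 11.000 0.000 22.000
    endloop
  endfacet
endsolid part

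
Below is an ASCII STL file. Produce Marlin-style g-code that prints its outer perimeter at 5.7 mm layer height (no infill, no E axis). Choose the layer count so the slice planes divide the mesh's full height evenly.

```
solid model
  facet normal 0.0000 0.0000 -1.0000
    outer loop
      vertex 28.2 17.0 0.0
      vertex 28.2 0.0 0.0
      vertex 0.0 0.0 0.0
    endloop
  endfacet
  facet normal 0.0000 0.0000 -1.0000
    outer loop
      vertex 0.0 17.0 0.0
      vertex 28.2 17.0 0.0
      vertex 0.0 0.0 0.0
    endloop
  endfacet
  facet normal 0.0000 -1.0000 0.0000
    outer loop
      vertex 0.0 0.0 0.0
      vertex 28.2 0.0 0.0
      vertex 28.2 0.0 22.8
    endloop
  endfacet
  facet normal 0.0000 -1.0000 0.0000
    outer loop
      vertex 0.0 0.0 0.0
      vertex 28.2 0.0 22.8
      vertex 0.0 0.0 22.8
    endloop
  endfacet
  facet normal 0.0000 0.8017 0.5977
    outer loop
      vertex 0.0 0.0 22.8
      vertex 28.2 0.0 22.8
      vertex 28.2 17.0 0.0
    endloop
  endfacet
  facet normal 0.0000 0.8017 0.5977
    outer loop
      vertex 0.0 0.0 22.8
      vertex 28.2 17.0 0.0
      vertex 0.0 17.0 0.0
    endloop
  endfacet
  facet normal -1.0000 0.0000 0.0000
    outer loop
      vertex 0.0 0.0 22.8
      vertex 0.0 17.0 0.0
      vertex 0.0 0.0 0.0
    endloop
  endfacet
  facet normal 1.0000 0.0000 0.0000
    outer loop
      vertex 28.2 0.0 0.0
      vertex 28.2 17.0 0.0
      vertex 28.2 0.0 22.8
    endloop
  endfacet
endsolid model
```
; perimeter-only toolpath
G21 ; units = mm
G90 ; absolute positioning
G28 ; home
; layer 1
G0 Z5.7
G0 X0.0 Y0.0
G1 X28.2 Y0.0
G1 X28.2 Y12.8
G1 X0.0 Y12.8
G1 X0.0 Y0.0
; layer 2
G0 Z11.4
G0 X0.0 Y0.0
G1 X28.2 Y0.0
G1 X28.2 Y8.5
G1 X0.0 Y8.5
G1 X0.0 Y0.0
; layer 3
G0 Z17.1
G0 X0.0 Y0.0
G1 X28.2 Y0.0
G1 X28.2 Y4.2
G1 X0.0 Y4.2
G1 X0.0 Y0.0
M2 ; end

The solid is a wedge (ramp): 28.2 × 17 mm base, rising to 22.8 mm along the y=0 edge and sloping linearly to z=0 at y=17. Slicing at Δz = 5.7 mm — 4 equal slices spanning the solid's height, so layer i sits at z = i·h/4 — gives 3 non-empty perimeters. Each is a 4-segment closed polygon; G0 lifts to the layer z and rapids to the start vertex, then G1 traces the edges. The cross-section shrinks linearly with z (the slice at the apex is degenerate and omitted).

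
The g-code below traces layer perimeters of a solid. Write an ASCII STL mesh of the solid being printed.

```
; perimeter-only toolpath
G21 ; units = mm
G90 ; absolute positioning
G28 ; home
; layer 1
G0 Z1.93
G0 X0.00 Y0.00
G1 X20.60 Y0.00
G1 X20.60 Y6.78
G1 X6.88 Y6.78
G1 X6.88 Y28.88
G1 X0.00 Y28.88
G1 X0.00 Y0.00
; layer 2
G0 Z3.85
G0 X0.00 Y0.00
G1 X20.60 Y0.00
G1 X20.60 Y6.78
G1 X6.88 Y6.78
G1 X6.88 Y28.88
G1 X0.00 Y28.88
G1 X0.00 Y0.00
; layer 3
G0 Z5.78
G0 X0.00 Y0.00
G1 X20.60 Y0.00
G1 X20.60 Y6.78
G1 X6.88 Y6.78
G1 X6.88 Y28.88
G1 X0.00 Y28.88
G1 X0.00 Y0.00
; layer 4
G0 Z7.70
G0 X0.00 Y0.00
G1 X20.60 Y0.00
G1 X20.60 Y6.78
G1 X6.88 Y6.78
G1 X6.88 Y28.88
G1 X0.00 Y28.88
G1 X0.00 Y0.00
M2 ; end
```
solid part
  facet normal 0.0000 0.0000 -1.0000
    outer loop
      vertex 20.60 6.78 0.00
      vertex 20.60 0.00 0.00
      vertex 0.00 0.00 0.00
    endloop
  endfacet
  facet normal 0.0000 0.0000 -1.0000
    outer loop
      vertex 6.88 6.78 0.00
      vertex 20.60 6.78 0.00
      vertex 0.00 0.00 0.00
    endloop
  endfacet
  facet normal 0.0000 0.0000 -1.0000
    outer loop
      vertex 6.88 28.88 0.00
      vertex 6.88 6.78 0.00
      vertex 0.00 0.00 0.00
    endloop
  endfacet
  facet normal 0.0000 0.0000 -1.0000
    outer loop
      vertex 0.00 28.88 0.00
      vertex 6.88 28.88 0.00
      vertex 0.00 0.00 0.00
    endloop
  endfacet
  facet normal 0.0000 0.0000 1.0000
    outer loop
      vertex 0.00 0.00 7.70
      vertex 20.60 0.00 7.70
      vertex 20.60 6.78 7.70
    endloop
  endfacet
  facet normal 0.0000 0.0000 1.0000
    outer loop
      vertex 0.00 0.00 7.70
      vertex 20.60 6.78 7.70
      vertex 6.88 6.78 7.70
    endloop
  endfacet
  facet normal 0.0000 0.0000 1.0000
    outer loop
      vertex 0.00 0.00 7.70
      vertex 6.88 6.78 7.70
      vertex 6.88 28.88 7.70
    endloop
  endfacet
  facet normal 0.0000 0.0000 1.0000
    outer loop
      vertex 0.00 0.00 7.70
      vertex 6.88 28.88 7.70
      vertex 0.00 28.88 7.70
    endloop
  endfacet
  facet normal 0.0000 -1.0000 0.0000
    outer loop
      vertex 0.00 0.00 0.00
      vertex 20.60 0.00 0.00
      vertex 20.60 0.00 7.70
    endloop
  endfacet
  facet normal 0.0000 -1.0000 0.0000
    outer loop
      vertex 0.00 0.00 0.00
      vertex 20.60 0.00 7.70
      vertex 0.00 0.00 7.70
    endloop
  endfacet
  facet normal 1.0000 0.0000 0.0000
    outer loop
      vertex 20.60 0.00 0.00
      vertex 20.60 6.78 0.00
      vertex 20.60 6.78 7.70
    endloop
  endfacet
  facet normal 1.0000 0.0000 0.0000
    outer loop
      vertex 20.60 0.00 0.00
      vertex 20.60 6.78 7.70
      vertex 20.60 0.00 7.70
    endloop
  endfacet
  facet normal 0.0000 1.0000 0.0000
    outer loop
      vertex 20.60 6.78 0.00
      vertex 6.88 6.78 0.00
      vertex 6.88 6.78 7.70
    endloop
  endfacet
  facet normal 0.0000 1.0000 0.0000
    outer loop
      vertex 20.60 6.78 0.00
      vertex 6.88 6.78 7.70
      vertex 20.60 6.78 7.70
    endloop
  endfacet
  facet normal 1.0000 0.0000 0.0000
    outer loop
      vertex 6.88 6.78 0.00
      vertex 6.88 28.88 0.00
      vertex 6.88 28.88 7.70
    endloop
  endfacet
  facet normal 1.0000 0.0000 0.0000
    outer loop
      vertex 6.88 6.78 0.00
      vertex 6.88 28.88 7.70
      vertex 6.88 6.78 7.70
    endloop
  endfacet
  facet normal 0.0000 1.0000 0.0000
    outer loop
      vertex 6.88 28.88 0.00
      vertex 0.00 28.88 0.00
      vertex 0.00 28.88 7.70
    endloop
  endfacet
  facet normal 0.0000 1.0000 0.0000
    outer loop
      vertex 6.88 28.88 0.00
      vertex 0.00 28.88 7.70
      vertex 6.88 28.88 7.70
    endloop
  endfacet
  facet normal -1.0000 0.0000 0.0000
    outer loop
      vertex 0.00 28.88 0.00
      vertex 0.00 0.00 0.00
      vertex 0.00 0.00 7.70
    endloop
  endfacet
  facet normal -1.0000 0.0000 0.0000
    outer loop
      vertex 0.00 28.88 0.00
      vertex 0.00 0.00 7.70
      vertex 0.00 28.88 7.70
    endloop
  endfacet
endsolid part

The G0 Z moves step by Δz≈1.93 mm. Every layer's G1 loop is the same polygon, so the solid is a straight extrusion of it from z=0 to z≈7.7. Closing with flat bottom and top caps and triangulating gives 20 facets — an L-shaped prism: outer 20.6 × 28.9 mm, arm thicknesses ≈ 6.78 mm (horizontal) and 6.88 mm (vertical), extruded 7.7 mm in z.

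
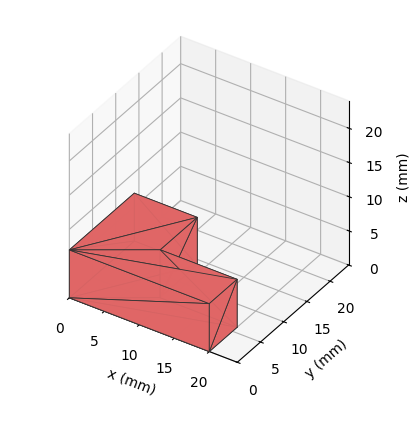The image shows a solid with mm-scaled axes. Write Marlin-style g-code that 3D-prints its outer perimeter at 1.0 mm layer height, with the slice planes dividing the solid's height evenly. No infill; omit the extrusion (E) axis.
Reading the render: the shape is an L-shaped prism: outer 20 × 14 mm, arm thicknesses ≈ 6 mm (horizontal) and 9 mm (vertical), extruded 7 mm in z (dimensions read to the nearest mm from the axis ticks). For the g-code, the solid's height is divided into equal slices at the stated Δz and each level perimeter traced with G1 moves after a G0 lift.

; perimeter-only toolpath
G21 ; units = mm
G90 ; absolute positioning
G28 ; home
; layer 1
G0 Z1.0
G0 X0.0 Y0.0
G1 X20.0 Y0.0
G1 X20.0 Y6.0
G1 X9.0 Y6.0
G1 X9.0 Y14.0
G1 X0.0 Y14.0
G1 X0.0 Y0.0
; layer 2
G0 Z2.0
G0 X0.0 Y0.0
G1 X20.0 Y0.0
G1 X20.0 Y6.0
G1 X9.0 Y6.0
G1 X9.0 Y14.0
G1 X0.0 Y14.0
G1 X0.0 Y0.0
; layer 3
G0 Z3.0
G0 X0.0 Y0.0
G1 X20.0 Y0.0
G1 X20.0 Y6.0
G1 X9.0 Y6.0
G1 X9.0 Y14.0
G1 X0.0 Y14.0
G1 X0.0 Y0.0
; layer 4
G0 Z4.0
G0 X0.0 Y0.0
G1 X20.0 Y0.0
G1 X20.0 Y6.0
G1 X9.0 Y6.0
G1 X9.0 Y14.0
G1 X0.0 Y14.0
G1 X0.0 Y0.0
; layer 5
G0 Z5.0
G0 X0.0 Y0.0
G1 X20.0 Y0.0
G1 X20.0 Y6.0
G1 X9.0 Y6.0
G1 X9.0 Y14.0
G1 X0.0 Y14.0
G1 X0.0 Y0.0
; layer 6
G0 Z6.0
G0 X0.0 Y0.0
G1 X20.0 Y0.0
G1 X20.0 Y6.0
G1 X9.0 Y6.0
G1 X9.0 Y14.0
G1 X0.0 Y14.0
G1 X0.0 Y0.0
; layer 7
G0 Z7.0
G0 X0.0 Y0.0
G1 X20.0 Y0.0
G1 X20.0 Y6.0
G1 X9.0 Y6.0
G1 X9.0 Y14.0
G1 X0.0 Y14.0
G1 X0.0 Y0.0
M2 ; end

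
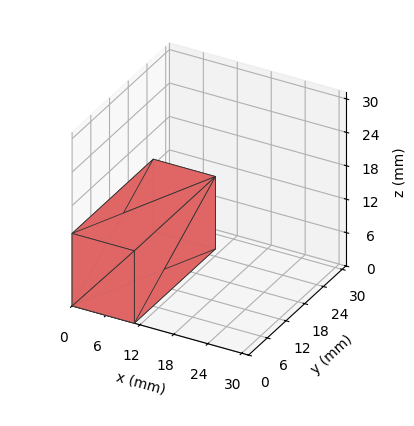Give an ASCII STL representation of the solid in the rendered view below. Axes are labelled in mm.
Reading the render: the shape is a rectangular box, roughly 11 × 26 mm footprint and 13 mm tall (dimensions read to the nearest mm from the axis ticks). For the STL, each face is triangulated and given an outward normal.

solid part
  facet normal 0.0000 0.0000 -1.0000
    outer loop
      vertex 11.000 26.000 0.000
      vertex 11.000 0.000 0.000
      vertex 0.000 0.000 0.000
    endloop
  endfacet
  facet normal 0.0000 0.0000 -1.0000
    outer loop
      vertex 0.000 26.000 0.000
      vertex 11.000 26.000 0.000
      vertex 0.000 0.000 0.000
    endloop
  endfacet
  facet normal 0.0000 0.0000 1.0000
    outer loop
      vertex 0.000 0.000 13.000
      vertex 11.000 0.000 13.000
      vertex 11.000 26.000 13.000
    endloop
  endfacet
  facet normal 0.0000 0.0000 1.0000
    outer loop
      vertex 0.000 0.000 13.000
      vertex 11.000 26.000 13.000
      vertex 0.000 26.000 13.000
    endloop
  endfacet
  facet normal 0.0000 -1.0000 0.0000
    outer loop
      vertex 0.000 0.000 0.000
      vertex 11.000 0.000 0.000
      vertex 11.000 0.000 13.000
    endloop
  endfacet
  facet normal 0.0000 -1.0000 0.0000
    outer loop
      vertex 0.000 0.000 0.000
      vertex 11.000 0.000 13.000
      vertex 0.000 0.000 13.000
    endloop
  endfacet
  facet normal 0.0000 1.0000 0.0000
    outer loop
      vertex 11.000 26.000 13.000
      vertex 11.000 26.000 0.000
      vertex 0.000 26.000 0.000
    endloop
  endfacet
  facet normal 0.0000 1.0000 0.0000
    outer loop
      vertex 0.000 26.000 13.000
      vertex 11.000 26.000 13.000
      vertex 0.000 26.000 0.000
    endloop
  endfacet
  facet normal -1.0000 0.0000 0.0000
    outer loop
      vertex 0.000 26.000 13.000
      vertex 0.000 26.000 0.000
      vertex 0.000 0.000 0.000
    endloop
  endfacet
  facet normal -1.0000 0.0000 0.0000
    outer loop
      vertex 0.000 0.000 13.000
      vertex 0.000 26.000 13.000
      vertex 0.000 0.000 0.000
    endloop
  endfacet
  facet normal 1.0000 0.0000 0.0000
    outer loop
      vertex 11.000 0.000 0.000
      vertex 11.000 26.000 0.000
      vertex 11.000 26.000 13.000
    endloop
  endfacet
  facet normal 1.0000 0.0000 0.0000
    outer loop
      vertex 11.000 0.000 0.000
      vertex 11.000 26.000 13.000
      vertex 11.000 0.000 13.000
    endloop
  endfacet
endsolid part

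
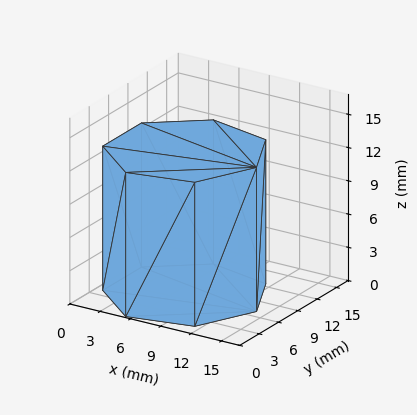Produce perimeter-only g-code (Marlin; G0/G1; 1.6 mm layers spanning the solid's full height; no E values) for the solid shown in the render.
Reading the render: the shape is a regular 7-sided prism (a cylinder approximated with 7 flat sides), circumscribed radius ≈ 7 mm, height ≈ 13 mm (dimensions read to the nearest mm from the axis ticks). For the g-code, the solid's height is divided into equal slices at the stated Δz and each level perimeter traced with G1 moves after a G0 lift.

; perimeter-only toolpath
G21 ; units = mm
G90 ; absolute positioning
G28 ; home
; layer 1
G0 Z1.6
G0 X14.0 Y7.0
G1 X11.4 Y12.5
G1 X5.4 Y13.8
G1 X0.7 Y10.0
G1 X0.7 Y4.0
G1 X5.4 Y0.2
G1 X11.4 Y1.5
G1 X14.0 Y7.0
; layer 2
G0 Z3.2
G0 X14.0 Y7.0
G1 X11.4 Y12.5
G1 X5.4 Y13.8
G1 X0.7 Y10.0
G1 X0.7 Y4.0
G1 X5.4 Y0.2
G1 X11.4 Y1.5
G1 X14.0 Y7.0
; layer 3
G0 Z4.9
G0 X14.0 Y7.0
G1 X11.4 Y12.5
G1 X5.4 Y13.8
G1 X0.7 Y10.0
G1 X0.7 Y4.0
G1 X5.4 Y0.2
G1 X11.4 Y1.5
G1 X14.0 Y7.0
; layer 4
G0 Z6.5
G0 X14.0 Y7.0
G1 X11.4 Y12.5
G1 X5.4 Y13.8
G1 X0.7 Y10.0
G1 X0.7 Y4.0
G1 X5.4 Y0.2
G1 X11.4 Y1.5
G1 X14.0 Y7.0
; layer 5
G0 Z8.1
G0 X14.0 Y7.0
G1 X11.4 Y12.5
G1 X5.4 Y13.8
G1 X0.7 Y10.0
G1 X0.7 Y4.0
G1 X5.4 Y0.2
G1 X11.4 Y1.5
G1 X14.0 Y7.0
; layer 6
G0 Z9.8
G0 X14.0 Y7.0
G1 X11.4 Y12.5
G1 X5.4 Y13.8
G1 X0.7 Y10.0
G1 X0.7 Y4.0
G1 X5.4 Y0.2
G1 X11.4 Y1.5
G1 X14.0 Y7.0
; layer 7
G0 Z11.4
G0 X14.0 Y7.0
G1 X11.4 Y12.5
G1 X5.4 Y13.8
G1 X0.7 Y10.0
G1 X0.7 Y4.0
G1 X5.4 Y0.2
G1 X11.4 Y1.5
G1 X14.0 Y7.0
; layer 8
G0 Z13.0
G0 X14.0 Y7.0
G1 X11.4 Y12.5
G1 X5.4 Y13.8
G1 X0.7 Y10.0
G1 X0.7 Y4.0
G1 X5.4 Y0.2
G1 X11.4 Y1.5
G1 X14.0 Y7.0
M2 ; end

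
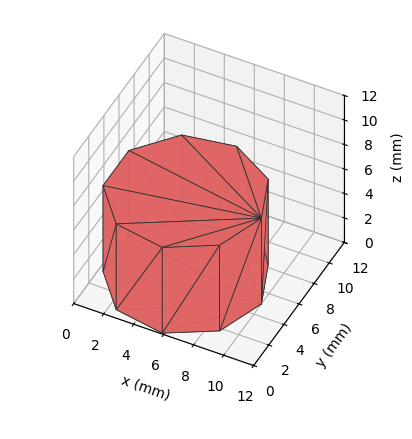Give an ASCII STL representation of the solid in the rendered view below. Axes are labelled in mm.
Reading the render: the shape is a regular 9-sided prism (a cylinder approximated with 9 flat sides), circumscribed radius ≈ 5 mm, height ≈ 7 mm (dimensions read to the nearest mm from the axis ticks). For the STL, each face is triangulated and given an outward normal.

solid part
  facet normal 0.0000 0.0000 -1.0000
    outer loop
      vertex 5.868 9.924 0.000
      vertex 8.830 8.214 0.000
      vertex 10.000 5.000 0.000
    endloop
  endfacet
  facet normal 0.0000 0.0000 -1.0000
    outer loop
      vertex 2.500 9.330 0.000
      vertex 5.868 9.924 0.000
      vertex 10.000 5.000 0.000
    endloop
  endfacet
  facet normal 0.0000 0.0000 -1.0000
    outer loop
      vertex 0.302 6.710 0.000
      vertex 2.500 9.330 0.000
      vertex 10.000 5.000 0.000
    endloop
  endfacet
  facet normal 0.0000 0.0000 -1.0000
    outer loop
      vertex 0.302 3.290 0.000
      vertex 0.302 6.710 0.000
      vertex 10.000 5.000 0.000
    endloop
  endfacet
  facet normal 0.0000 0.0000 -1.0000
    outer loop
      vertex 2.500 0.670 0.000
      vertex 0.302 3.290 0.000
      vertex 10.000 5.000 0.000
    endloop
  endfacet
  facet normal 0.0000 0.0000 -1.0000
    outer loop
      vertex 5.868 0.076 0.000
      vertex 2.500 0.670 0.000
      vertex 10.000 5.000 0.000
    endloop
  endfacet
  facet normal 0.0000 0.0000 -1.0000
    outer loop
      vertex 8.830 1.786 0.000
      vertex 5.868 0.076 0.000
      vertex 10.000 5.000 0.000
    endloop
  endfacet
  facet normal 0.0000 0.0000 1.0000
    outer loop
      vertex 10.000 5.000 7.000
      vertex 8.830 8.214 7.000
      vertex 5.868 9.924 7.000
    endloop
  endfacet
  facet normal 0.0000 0.0000 1.0000
    outer loop
      vertex 10.000 5.000 7.000
      vertex 5.868 9.924 7.000
      vertex 2.500 9.330 7.000
    endloop
  endfacet
  facet normal 0.0000 0.0000 1.0000
    outer loop
      vertex 10.000 5.000 7.000
      vertex 2.500 9.330 7.000
      vertex 0.302 6.710 7.000
    endloop
  endfacet
  facet normal 0.0000 0.0000 1.0000
    outer loop
      vertex 10.000 5.000 7.000
      vertex 0.302 6.710 7.000
      vertex 0.302 3.290 7.000
    endloop
  endfacet
  facet normal 0.0000 0.0000 1.0000
    outer loop
      vertex 10.000 5.000 7.000
      vertex 0.302 3.290 7.000
      vertex 2.500 0.670 7.000
    endloop
  endfacet
  facet normal 0.0000 0.0000 1.0000
    outer loop
      vertex 10.000 5.000 7.000
      vertex 2.500 0.670 7.000
      vertex 5.868 0.076 7.000
    endloop
  endfacet
  facet normal 0.0000 0.0000 1.0000
    outer loop
      vertex 10.000 5.000 7.000
      vertex 5.868 0.076 7.000
      vertex 8.830 1.786 7.000
    endloop
  endfacet
  facet normal 0.9397 0.3421 0.0000
    outer loop
      vertex 10.000 5.000 0.000
      vertex 8.830 8.214 0.000
      vertex 8.830 8.214 7.000
    endloop
  endfacet
  facet normal 0.9397 0.3421 0.0000
    outer loop
      vertex 10.000 5.000 0.000
      vertex 8.830 8.214 7.000
      vertex 10.000 5.000 7.000
    endloop
  endfacet
  facet normal 0.5000 0.8660 0.0000
    outer loop
      vertex 8.830 8.214 0.000
      vertex 5.868 9.924 0.000
      vertex 5.868 9.924 7.000
    endloop
  endfacet
  facet normal 0.5000 0.8660 0.0000
    outer loop
      vertex 8.830 8.214 0.000
      vertex 5.868 9.924 7.000
      vertex 8.830 8.214 7.000
    endloop
  endfacet
  facet normal -0.1737 0.9848 0.0000
    outer loop
      vertex 5.868 9.924 0.000
      vertex 2.500 9.330 0.000
      vertex 2.500 9.330 7.000
    endloop
  endfacet
  facet normal -0.1737 0.9848 0.0000
    outer loop
      vertex 5.868 9.924 0.000
      vertex 2.500 9.330 7.000
      vertex 5.868 9.924 7.000
    endloop
  endfacet
  facet normal -0.7661 0.6427 0.0000
    outer loop
      vertex 2.500 9.330 0.000
      vertex 0.302 6.710 0.000
      vertex 0.302 6.710 7.000
    endloop
  endfacet
  facet normal -0.7661 0.6427 0.0000
    outer loop
      vertex 2.500 9.330 0.000
      vertex 0.302 6.710 7.000
      vertex 2.500 9.330 7.000
    endloop
  endfacet
  facet normal -1.0000 0.0000 0.0000
    outer loop
      vertex 0.302 6.710 0.000
      vertex 0.302 3.290 0.000
      vertex 0.302 3.290 7.000
    endloop
  endfacet
  facet normal -1.0000 0.0000 0.0000
    outer loop
      vertex 0.302 6.710 0.000
      vertex 0.302 3.290 7.000
      vertex 0.302 6.710 7.000
    endloop
  endfacet
  facet normal -0.7661 -0.6427 0.0000
    outer loop
      vertex 0.302 3.290 0.000
      vertex 2.500 0.670 0.000
      vertex 2.500 0.670 7.000
    endloop
  endfacet
  facet normal -0.7661 -0.6427 0.0000
    outer loop
      vertex 0.302 3.290 0.000
      vertex 2.500 0.670 7.000
      vertex 0.302 3.290 7.000
    endloop
  endfacet
  facet normal -0.1737 -0.9848 0.0000
    outer loop
      vertex 2.500 0.670 0.000
      vertex 5.868 0.076 0.000
      vertex 5.868 0.076 7.000
    endloop
  endfacet
  facet normal -0.1737 -0.9848 0.0000
    outer loop
      vertex 2.500 0.670 0.000
      vertex 5.868 0.076 7.000
      vertex 2.500 0.670 7.000
    endloop
  endfacet
  facet normal 0.5000 -0.8660 0.0000
    outer loop
      vertex 5.868 0.076 0.000
      vertex 8.830 1.786 0.000
      vertex 8.830 1.786 7.000
    endloop
  endfacet
  facet normal 0.5000 -0.8660 0.0000
    outer loop
      vertex 5.868 0.076 0.000
      vertex 8.830 1.786 7.000
      vertex 5.868 0.076 7.000
    endloop
  endfacet
  facet normal 0.9397 -0.3421 0.0000
    outer loop
      vertex 8.830 1.786 0.000
      vertex 10.000 5.000 0.000
      vertex 10.000 5.000 7.000
    endloop
  endfacet
  facet normal 0.9397 -0.3421 0.0000
    outer loop
      vertex 8.830 1.786 0.000
      vertex 10.000 5.000 7.000
      vertex 8.830 1.786 7.000
    endloop
  endfacet
endsolid part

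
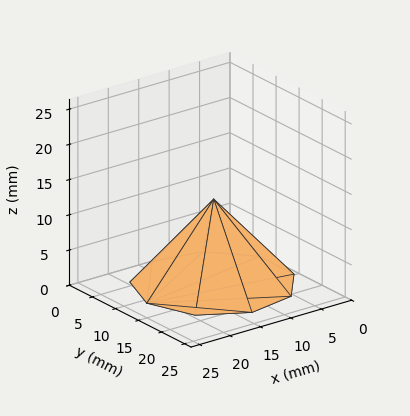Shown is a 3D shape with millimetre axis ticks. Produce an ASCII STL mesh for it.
Reading the render: the shape is a regular 9-sided pyramid, base circumscribed radius ≈ 11 mm, apex at z ≈ 12 mm (dimensions read to the nearest mm from the axis ticks). For the STL, each face is triangulated and given an outward normal.

solid part
  facet normal 0.0000 0.0000 -1.0000
    outer loop
      vertex 12.91 21.83 0.00
      vertex 19.43 18.07 0.00
      vertex 22.00 11.00 0.00
    endloop
  endfacet
  facet normal 0.0000 0.0000 -1.0000
    outer loop
      vertex 5.50 20.53 0.00
      vertex 12.91 21.83 0.00
      vertex 22.00 11.00 0.00
    endloop
  endfacet
  facet normal 0.0000 0.0000 -1.0000
    outer loop
      vertex 0.66 14.76 0.00
      vertex 5.50 20.53 0.00
      vertex 22.00 11.00 0.00
    endloop
  endfacet
  facet normal 0.0000 0.0000 -1.0000
    outer loop
      vertex 0.66 7.24 0.00
      vertex 0.66 14.76 0.00
      vertex 22.00 11.00 0.00
    endloop
  endfacet
  facet normal 0.0000 0.0000 -1.0000
    outer loop
      vertex 5.50 1.47 0.00
      vertex 0.66 7.24 0.00
      vertex 22.00 11.00 0.00
    endloop
  endfacet
  facet normal 0.0000 0.0000 -1.0000
    outer loop
      vertex 12.91 0.17 0.00
      vertex 5.50 1.47 0.00
      vertex 22.00 11.00 0.00
    endloop
  endfacet
  facet normal 0.0000 0.0000 -1.0000
    outer loop
      vertex 19.43 3.93 0.00
      vertex 12.91 0.17 0.00
      vertex 22.00 11.00 0.00
    endloop
  endfacet
  facet normal 0.7120 0.2588 0.6527
    outer loop
      vertex 22.00 11.00 0.00
      vertex 19.43 18.07 0.00
      vertex 11.00 11.00 12.00
    endloop
  endfacet
  facet normal 0.3785 0.6564 0.6526
    outer loop
      vertex 19.43 18.07 0.00
      vertex 12.91 21.83 0.00
      vertex 11.00 11.00 12.00
    endloop
  endfacet
  facet normal -0.1309 0.7463 0.6527
    outer loop
      vertex 12.91 21.83 0.00
      vertex 5.50 20.53 0.00
      vertex 11.00 11.00 12.00
    endloop
  endfacet
  facet normal -0.5804 0.4869 0.6527
    outer loop
      vertex 5.50 20.53 0.00
      vertex 0.66 14.76 0.00
      vertex 11.00 11.00 12.00
    endloop
  endfacet
  facet normal -0.7576 0.0000 0.6528
    outer loop
      vertex 0.66 14.76 0.00
      vertex 0.66 7.24 0.00
      vertex 11.00 11.00 12.00
    endloop
  endfacet
  facet normal -0.5804 -0.4869 0.6527
    outer loop
      vertex 0.66 7.24 0.00
      vertex 5.50 1.47 0.00
      vertex 11.00 11.00 12.00
    endloop
  endfacet
  facet normal -0.1309 -0.7463 0.6527
    outer loop
      vertex 5.50 1.47 0.00
      vertex 12.91 0.17 0.00
      vertex 11.00 11.00 12.00
    endloop
  endfacet
  facet normal 0.3785 -0.6564 0.6526
    outer loop
      vertex 12.91 0.17 0.00
      vertex 19.43 3.93 0.00
      vertex 11.00 11.00 12.00
    endloop
  endfacet
  facet normal 0.7120 -0.2588 0.6527
    outer loop
      vertex 19.43 3.93 0.00
      vertex 22.00 11.00 0.00
      vertex 11.00 11.00 12.00
    endloop
  endfacet
endsolid part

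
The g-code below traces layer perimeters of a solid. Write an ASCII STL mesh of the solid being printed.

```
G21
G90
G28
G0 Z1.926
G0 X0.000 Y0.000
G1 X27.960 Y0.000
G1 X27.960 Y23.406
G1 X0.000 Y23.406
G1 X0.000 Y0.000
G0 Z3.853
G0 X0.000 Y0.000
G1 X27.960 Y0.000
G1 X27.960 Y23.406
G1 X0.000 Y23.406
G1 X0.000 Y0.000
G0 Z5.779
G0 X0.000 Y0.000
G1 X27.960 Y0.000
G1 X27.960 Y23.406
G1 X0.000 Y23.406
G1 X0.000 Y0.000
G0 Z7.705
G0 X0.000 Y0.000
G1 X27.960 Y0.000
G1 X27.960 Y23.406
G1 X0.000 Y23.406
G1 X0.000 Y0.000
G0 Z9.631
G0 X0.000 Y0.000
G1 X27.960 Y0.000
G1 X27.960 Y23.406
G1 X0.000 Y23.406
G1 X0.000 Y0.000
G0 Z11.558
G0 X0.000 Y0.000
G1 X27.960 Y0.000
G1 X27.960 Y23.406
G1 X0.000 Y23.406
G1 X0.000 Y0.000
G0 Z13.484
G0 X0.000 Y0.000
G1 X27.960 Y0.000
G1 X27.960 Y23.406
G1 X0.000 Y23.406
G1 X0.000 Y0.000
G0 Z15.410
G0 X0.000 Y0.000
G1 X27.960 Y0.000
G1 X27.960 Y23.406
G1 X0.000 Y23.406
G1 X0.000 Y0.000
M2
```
solid part
  facet normal 0.0000 0.0000 -1.0000
    outer loop
      vertex 27.960 23.406 0.000
      vertex 27.960 0.000 0.000
      vertex 0.000 0.000 0.000
    endloop
  endfacet
  facet normal 0.0000 0.0000 -1.0000
    outer loop
      vertex 0.000 23.406 0.000
      vertex 27.960 23.406 0.000
      vertex 0.000 0.000 0.000
    endloop
  endfacet
  facet normal 0.0000 0.0000 1.0000
    outer loop
      vertex 0.000 0.000 15.410
      vertex 27.960 0.000 15.410
      vertex 27.960 23.406 15.410
    endloop
  endfacet
  facet normal 0.0000 0.0000 1.0000
    outer loop
      vertex 0.000 0.000 15.410
      vertex 27.960 23.406 15.410
      vertex 0.000 23.406 15.410
    endloop
  endfacet
  facet normal 0.0000 -1.0000 0.0000
    outer loop
      vertex 0.000 0.000 0.000
      vertex 27.960 0.000 0.000
      vertex 27.960 0.000 15.410
    endloop
  endfacet
  facet normal 0.0000 -1.0000 0.0000
    outer loop
      vertex 0.000 0.000 0.000
      vertex 27.960 0.000 15.410
      vertex 0.000 0.000 15.410
    endloop
  endfacet
  facet normal 0.0000 1.0000 0.0000
    outer loop
      vertex 27.960 23.406 15.410
      vertex 27.960 23.406 0.000
      vertex 0.000 23.406 0.000
    endloop
  endfacet
  facet normal 0.0000 1.0000 0.0000
    outer loop
      vertex 0.000 23.406 15.410
      vertex 27.960 23.406 15.410
      vertex 0.000 23.406 0.000
    endloop
  endfacet
  facet normal -1.0000 0.0000 0.0000
    outer loop
      vertex 0.000 23.406 15.410
      vertex 0.000 23.406 0.000
      vertex 0.000 0.000 0.000
    endloop
  endfacet
  facet normal -1.0000 0.0000 0.0000
    outer loop
      vertex 0.000 0.000 15.410
      vertex 0.000 23.406 15.410
      vertex 0.000 0.000 0.000
    endloop
  endfacet
  facet normal 1.0000 0.0000 0.0000
    outer loop
      vertex 27.960 0.000 0.000
      vertex 27.960 23.406 0.000
      vertex 27.960 23.406 15.410
    endloop
  endfacet
  facet normal 1.0000 0.0000 0.0000
    outer loop
      vertex 27.960 0.000 0.000
      vertex 27.960 23.406 15.410
      vertex 27.960 0.000 15.410
    endloop
  endfacet
endsolid part

The G0 Z moves step by Δz≈1.926 mm. Every layer's G1 loop is the same polygon, so the solid is a straight extrusion of it from z=0 to z≈15.4. Closing with flat bottom and top caps and triangulating gives 12 facets — a rectangular box, roughly 28 × 23.4 mm footprint and 15.4 mm tall.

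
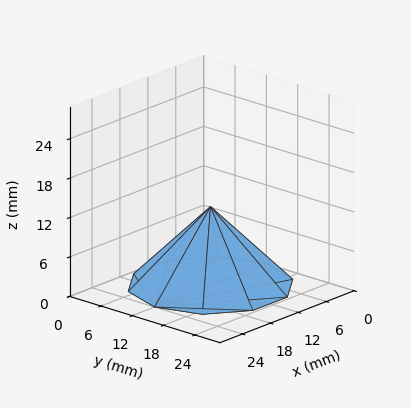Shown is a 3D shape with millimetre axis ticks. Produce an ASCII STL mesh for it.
Reading the render: the shape is a regular 10-sided pyramid, base circumscribed radius ≈ 12 mm, apex at z ≈ 12 mm (dimensions read to the nearest mm from the axis ticks). For the STL, each face is triangulated and given an outward normal.

solid part
  facet normal 0.0000 0.0000 -1.0000
    outer loop
      vertex 15.7 23.4 0.0
      vertex 21.7 19.1 0.0
      vertex 24.0 12.0 0.0
    endloop
  endfacet
  facet normal 0.0000 0.0000 -1.0000
    outer loop
      vertex 8.3 23.4 0.0
      vertex 15.7 23.4 0.0
      vertex 24.0 12.0 0.0
    endloop
  endfacet
  facet normal 0.0000 0.0000 -1.0000
    outer loop
      vertex 2.3 19.1 0.0
      vertex 8.3 23.4 0.0
      vertex 24.0 12.0 0.0
    endloop
  endfacet
  facet normal 0.0000 0.0000 -1.0000
    outer loop
      vertex 0.0 12.0 0.0
      vertex 2.3 19.1 0.0
      vertex 24.0 12.0 0.0
    endloop
  endfacet
  facet normal 0.0000 0.0000 -1.0000
    outer loop
      vertex 2.3 4.9 0.0
      vertex 0.0 12.0 0.0
      vertex 24.0 12.0 0.0
    endloop
  endfacet
  facet normal 0.0000 0.0000 -1.0000
    outer loop
      vertex 8.3 0.6 0.0
      vertex 2.3 4.9 0.0
      vertex 24.0 12.0 0.0
    endloop
  endfacet
  facet normal 0.0000 0.0000 -1.0000
    outer loop
      vertex 15.7 0.6 0.0
      vertex 8.3 0.6 0.0
      vertex 24.0 12.0 0.0
    endloop
  endfacet
  facet normal 0.0000 0.0000 -1.0000
    outer loop
      vertex 21.7 4.9 0.0
      vertex 15.7 0.6 0.0
      vertex 24.0 12.0 0.0
    endloop
  endfacet
  facet normal 0.6893 0.2233 0.6893
    outer loop
      vertex 24.0 12.0 0.0
      vertex 21.7 19.1 0.0
      vertex 12.0 12.0 12.0
    endloop
  endfacet
  facet normal 0.4219 0.5888 0.6894
    outer loop
      vertex 21.7 19.1 0.0
      vertex 15.7 23.4 0.0
      vertex 12.0 12.0 12.0
    endloop
  endfacet
  facet normal 0.0000 0.7250 0.6887
    outer loop
      vertex 15.7 23.4 0.0
      vertex 8.3 23.4 0.0
      vertex 12.0 12.0 12.0
    endloop
  endfacet
  facet normal -0.4219 0.5888 0.6894
    outer loop
      vertex 8.3 23.4 0.0
      vertex 2.3 19.1 0.0
      vertex 12.0 12.0 12.0
    endloop
  endfacet
  facet normal -0.6893 0.2233 0.6893
    outer loop
      vertex 2.3 19.1 0.0
      vertex 0.0 12.0 0.0
      vertex 12.0 12.0 12.0
    endloop
  endfacet
  facet normal -0.6893 -0.2233 0.6893
    outer loop
      vertex 0.0 12.0 0.0
      vertex 2.3 4.9 0.0
      vertex 12.0 12.0 12.0
    endloop
  endfacet
  facet normal -0.4219 -0.5888 0.6894
    outer loop
      vertex 2.3 4.9 0.0
      vertex 8.3 0.6 0.0
      vertex 12.0 12.0 12.0
    endloop
  endfacet
  facet normal 0.0000 -0.7250 0.6887
    outer loop
      vertex 8.3 0.6 0.0
      vertex 15.7 0.6 0.0
      vertex 12.0 12.0 12.0
    endloop
  endfacet
  facet normal 0.4219 -0.5888 0.6894
    outer loop
      vertex 15.7 0.6 0.0
      vertex 21.7 4.9 0.0
      vertex 12.0 12.0 12.0
    endloop
  endfacet
  facet normal 0.6893 -0.2233 0.6893
    outer loop
      vertex 21.7 4.9 0.0
      vertex 24.0 12.0 0.0
      vertex 12.0 12.0 12.0
    endloop
  endfacet
endsolid part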